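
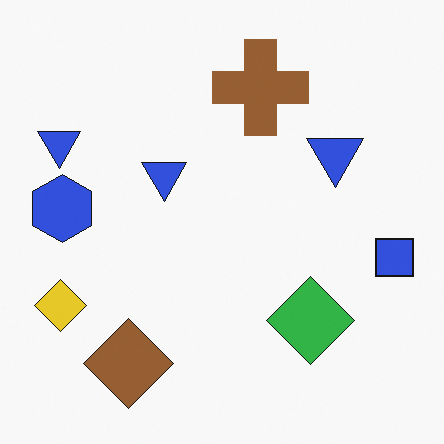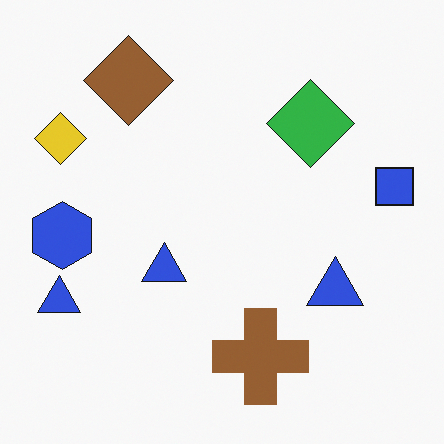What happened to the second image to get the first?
The image was flipped vertically (top ↔ bottom).

The brown diamond is in the top-left of the second image and the bottom-left of the first — shapes on opposite sides of the horizontal midline have swapped in a mirror flip.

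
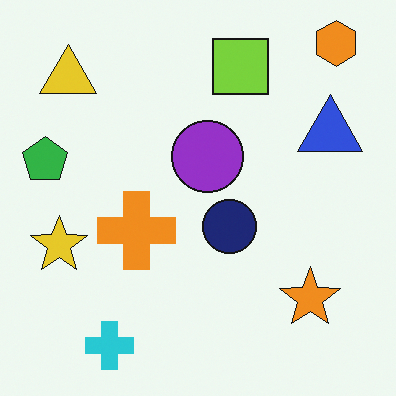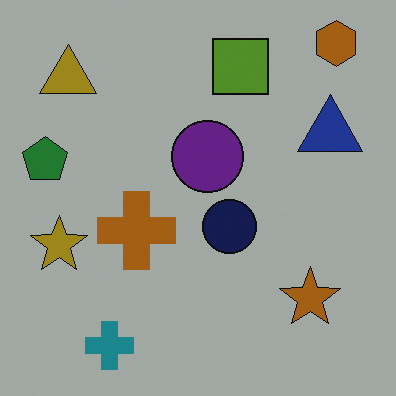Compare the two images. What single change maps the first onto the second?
This is the original image noticeably darkened.

Every pixel — background and shapes alike — is uniformly darkened.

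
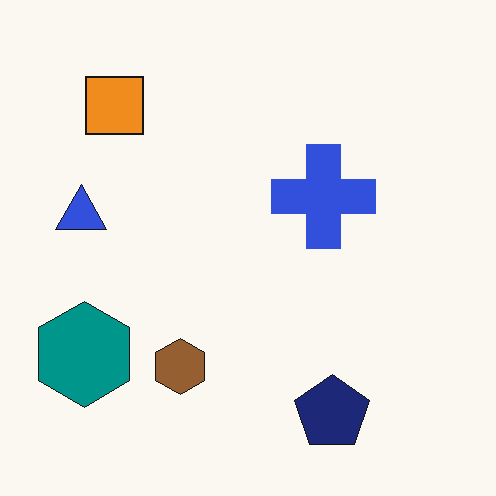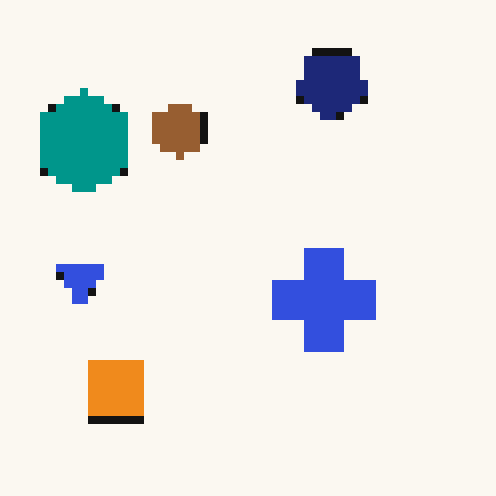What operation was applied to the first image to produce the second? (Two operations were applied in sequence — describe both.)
The second image is the first pixelated into visible square blocks, then flipped vertically (top ↔ bottom).

Shapes are reduced to large square blocks; fine edges and outlines are lost — a downscale-then-upscale (mosaic) effect. The navy pentagon is in the bottom-right of the first image and the top-right of the second — shapes on opposite sides of the horizontal midline have swapped in a mirror flip.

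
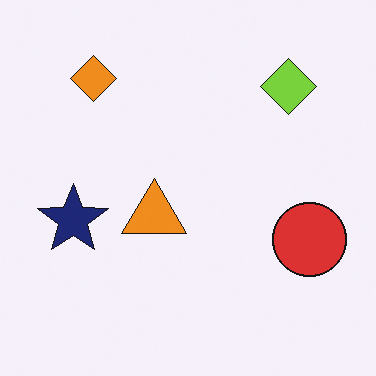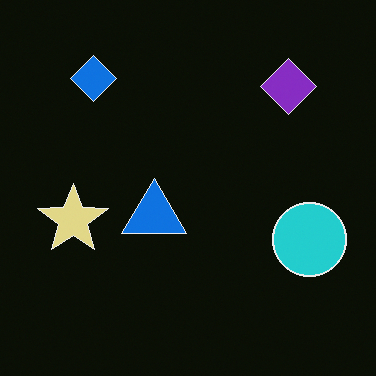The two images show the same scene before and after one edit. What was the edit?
It was color-inverted (negative).

The light background has become dark and every shape's color is its complement — a photographic negative.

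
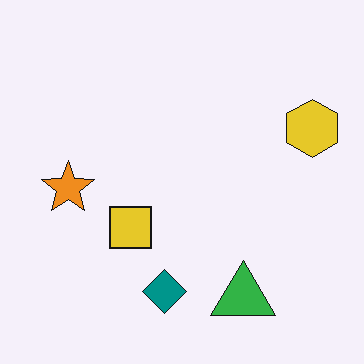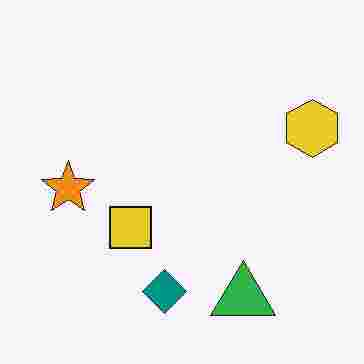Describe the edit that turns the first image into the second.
This is the original image heavily JPEG-compressed with obvious blocking artifacts.

Blocky 8×8 compression artifacts appear around shape edges and the flat background shows ringing — characteristic JPEG degradation.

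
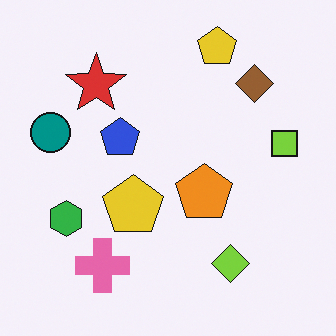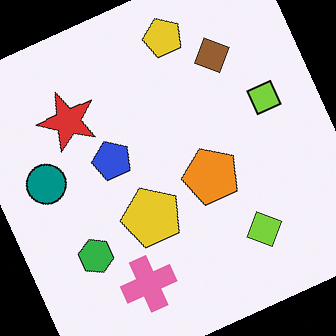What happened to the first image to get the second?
This is the original image rotated counter-clockwise by a moderate amount.

Every shape is tilted by the same angle and the image corners show triangular fill wedges — a whole-image rotation by a non-right angle.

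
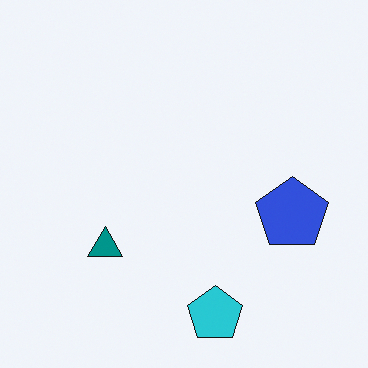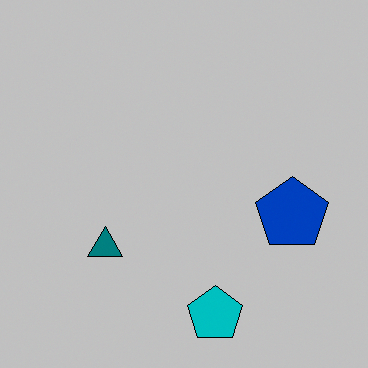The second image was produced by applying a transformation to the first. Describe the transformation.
The image was aggressively posterized.

Each flat color has snapped to a coarser quantized level — most visibly, the near-white background has dropped to a flat grey.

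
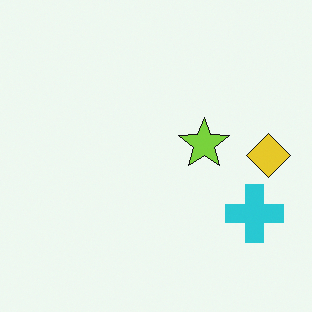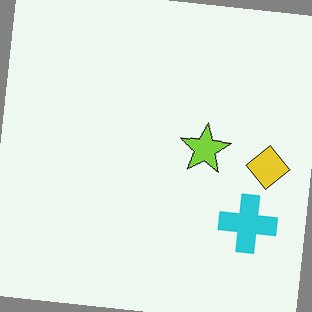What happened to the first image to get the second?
This is the original image rotated clockwise by a slight angle.

Every shape is tilted by the same angle and the image corners show triangular fill wedges — a whole-image rotation by a non-right angle.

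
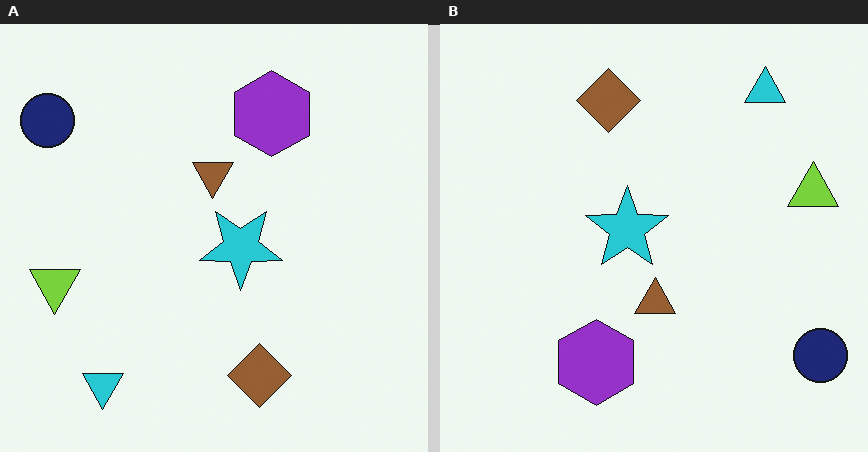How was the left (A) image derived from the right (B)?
This is the original image rotated 180°.

The navy circle sits in the bottom-right of the right (B) image and the top-left of the left (A) — consistent with a whole-image 180° rotation.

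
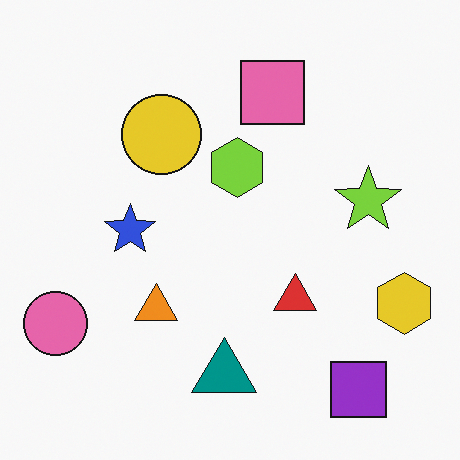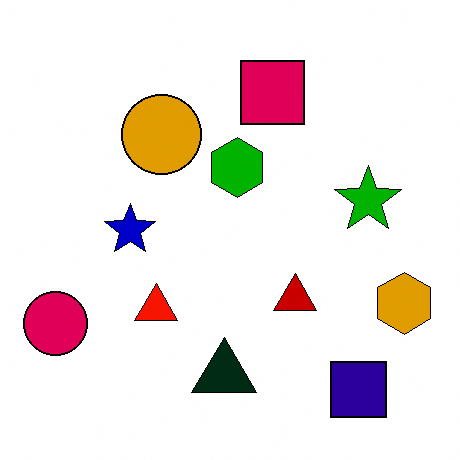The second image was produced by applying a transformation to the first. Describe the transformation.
Given much higher contrast.

Tones are pushed away from mid-grey across the whole image — a global contrast change.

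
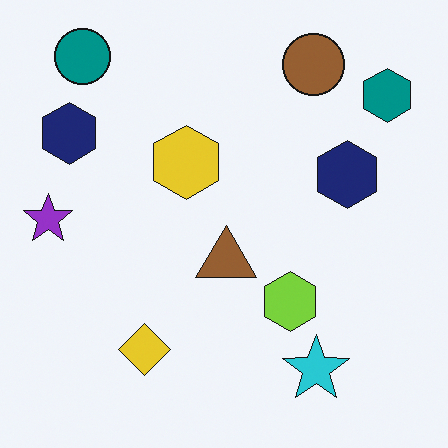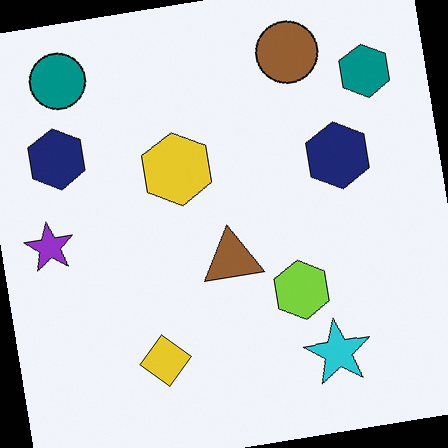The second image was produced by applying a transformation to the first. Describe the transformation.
This is the original image rotated counter-clockwise by a few degrees.

Every shape is tilted by the same angle and the image corners show triangular fill wedges — a whole-image rotation by a non-right angle.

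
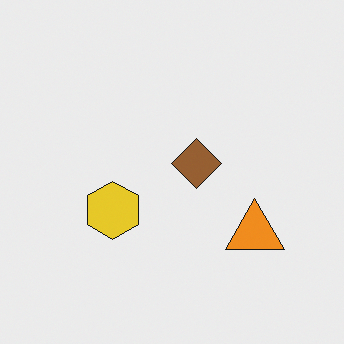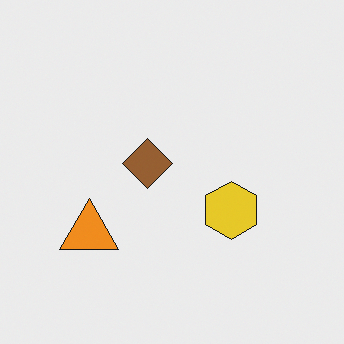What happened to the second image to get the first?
This is the original image flipped horizontally (left ↔ right).

The orange triangle is in the bottom-left of the second image and the bottom-right of the first — shapes on opposite sides of the vertical midline have swapped in a mirror flip.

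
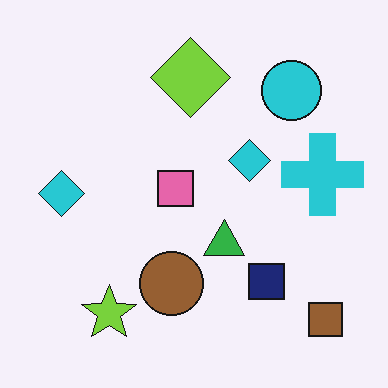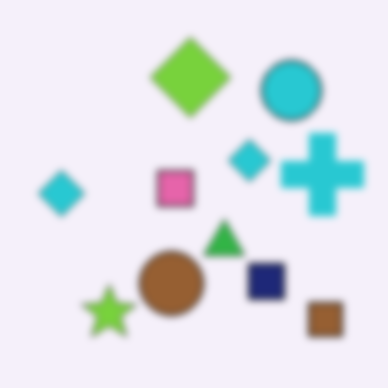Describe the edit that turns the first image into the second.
The image was moderately blurred.

Shape edges and outlines are uniformly softened across the whole image.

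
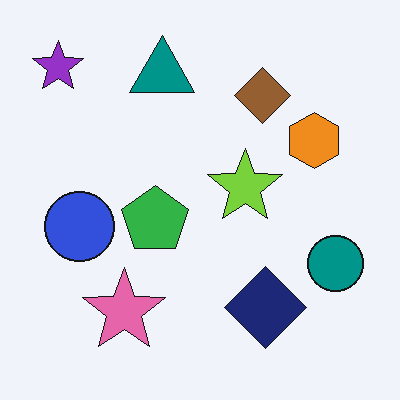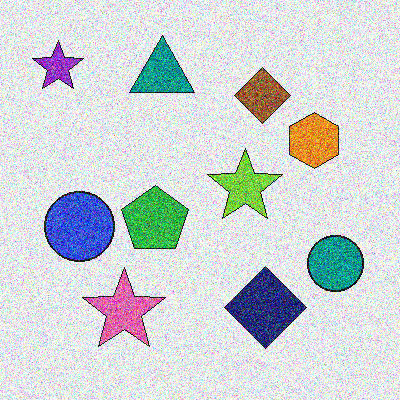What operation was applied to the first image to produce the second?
The image was degraded with heavy additive noise.

Random speckle covers the whole image, including the flat background.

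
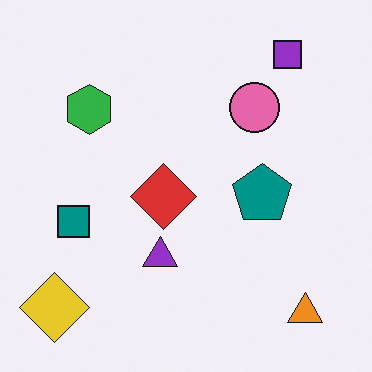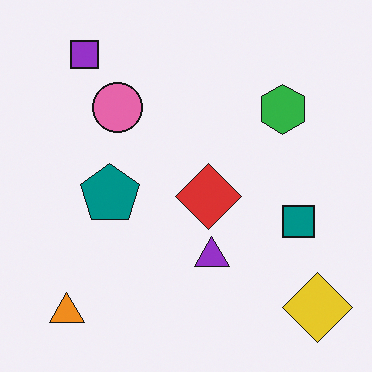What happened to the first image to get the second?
The transformation is: flipped horizontally (left ↔ right).

The yellow diamond is in the bottom-left of the first image and the bottom-right of the second — shapes on opposite sides of the vertical midline have swapped in a mirror flip.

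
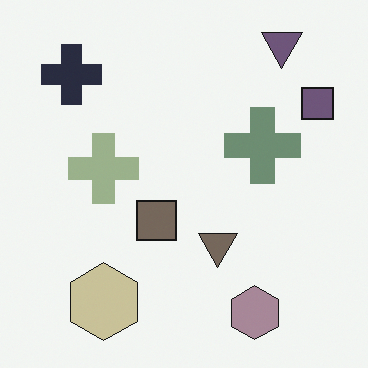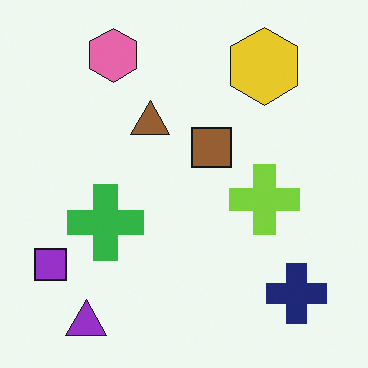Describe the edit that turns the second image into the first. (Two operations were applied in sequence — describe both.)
This is the original image made much more muted (saturation change), then rotated 180°.

All colors are more muted and greyish — a global saturation change. The purple triangle sits in the bottom-left of the second image and the top-right of the first — consistent with a whole-image 180° rotation.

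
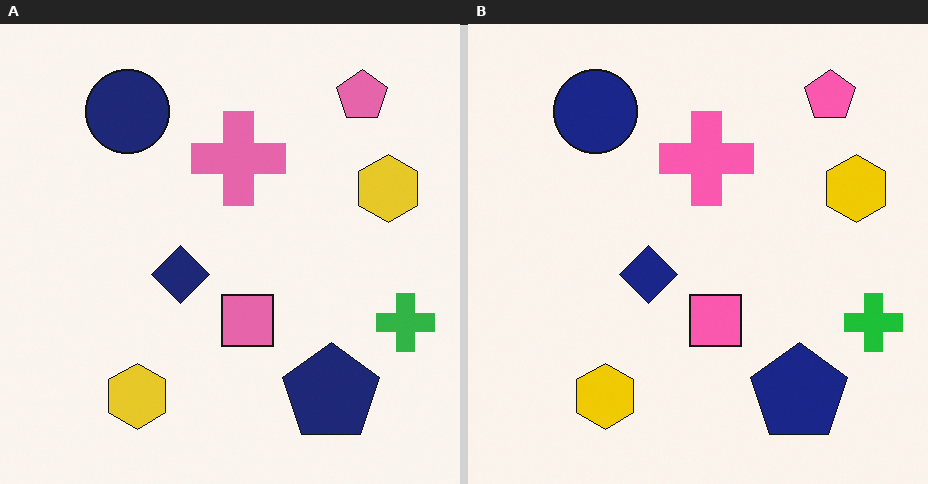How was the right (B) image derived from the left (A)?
The transformation is: slightly oversaturated.

All colors are more vivid — a global saturation change.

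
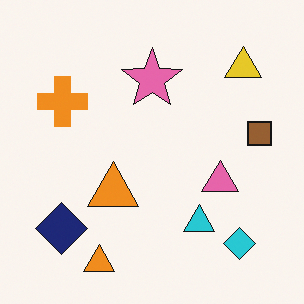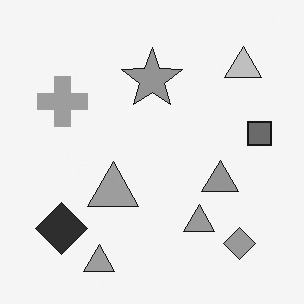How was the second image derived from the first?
The second image is the first converted to grayscale.

All color is removed — every shape is now a shade of grey.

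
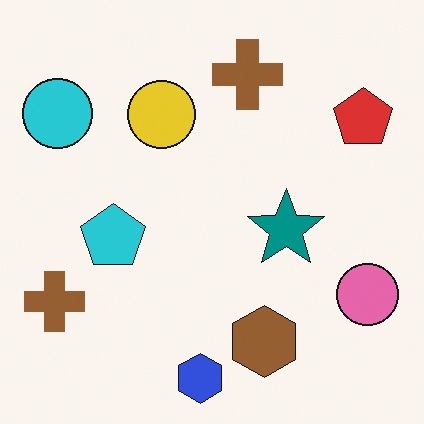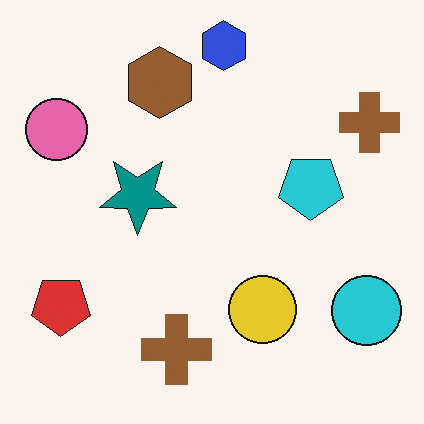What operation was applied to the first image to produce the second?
Rotated 180°.

The cyan circle sits in the top-left of the first image and the bottom-right of the second — consistent with a whole-image 180° rotation.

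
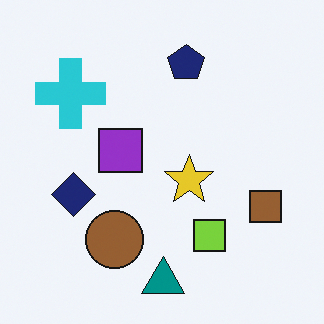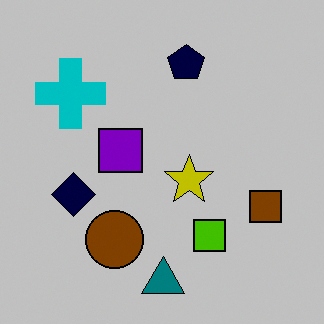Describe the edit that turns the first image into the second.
The image was heavily posterized to just a handful of flat colors.

Each flat color has snapped to a coarser quantized level — most visibly, the near-white background has dropped to a flat grey.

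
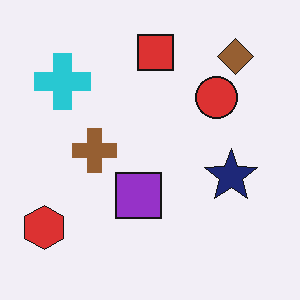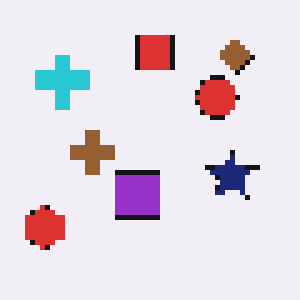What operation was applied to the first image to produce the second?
The image was lightly pixelated (a mild mosaic effect).

Shapes are reduced to large square blocks; fine edges and outlines are lost — a downscale-then-upscale (mosaic) effect.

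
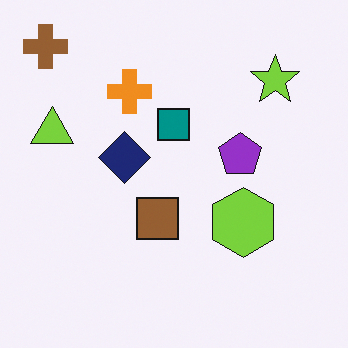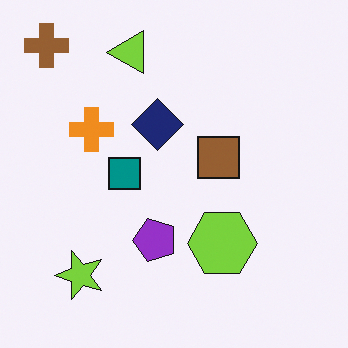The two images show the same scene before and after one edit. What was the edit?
Transposed (reflected across the top-left ↔ bottom-right diagonal).

Shapes have swapped their row and column positions — what was in the top-right is now in the bottom-left — a diagonal reflection.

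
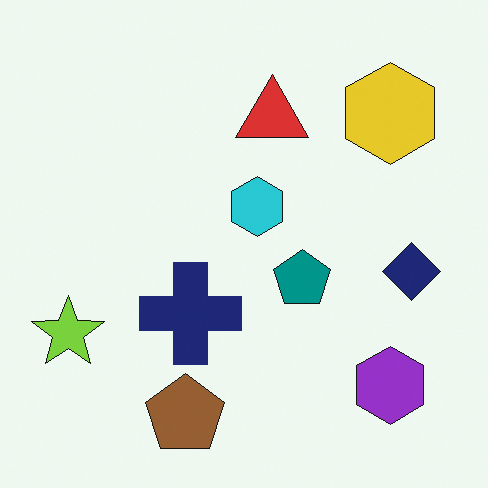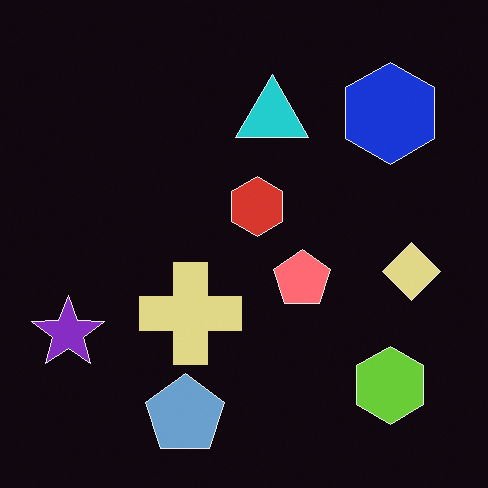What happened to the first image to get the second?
The transformation is: color-inverted (negative).

The light background has become dark and every shape's color is its complement — a photographic negative.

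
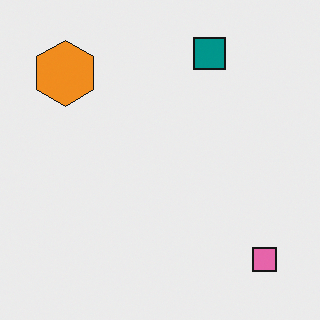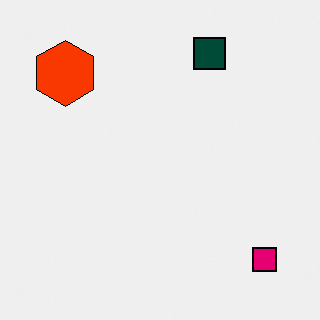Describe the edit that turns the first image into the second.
This is the original image given much higher contrast.

Tones are pushed away from mid-grey across the whole image — a global contrast change.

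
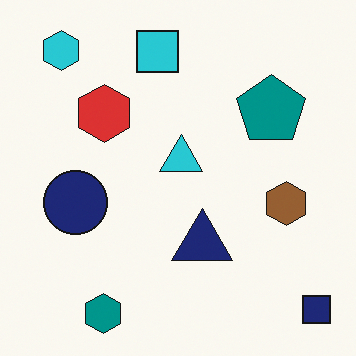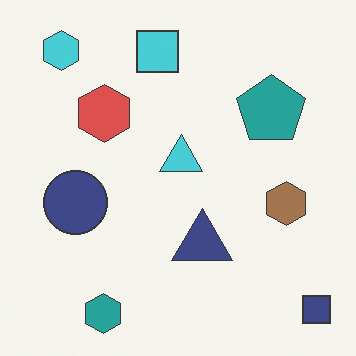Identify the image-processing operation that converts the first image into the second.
It was given slightly reduced contrast.

Tones are pushed toward mid-grey across the whole image — a global contrast change.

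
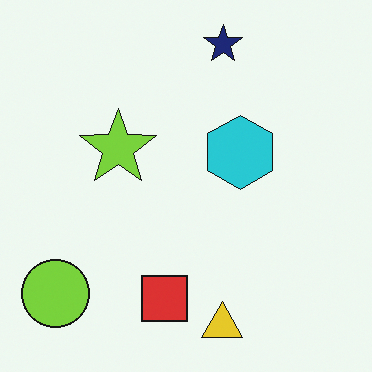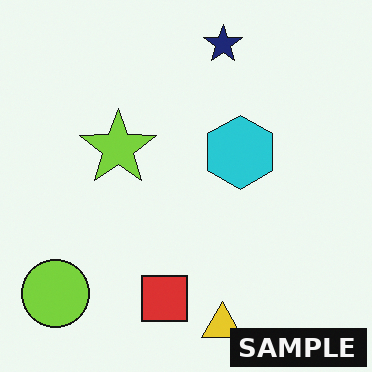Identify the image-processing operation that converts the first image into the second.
It was watermarked with the text "SAMPLE" in the lower-right corner.

A dark label reading "SAMPLE" appears in the lower-right corner.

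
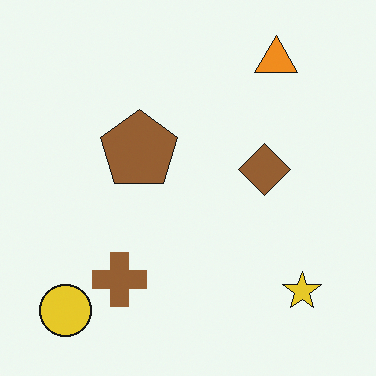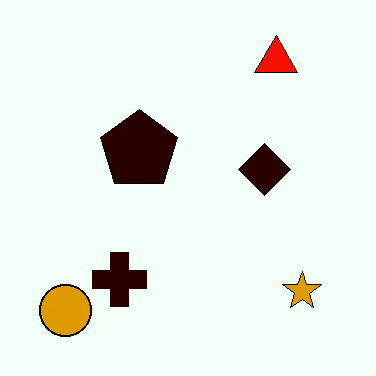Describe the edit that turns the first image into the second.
Given much higher contrast.

Tones are pushed away from mid-grey across the whole image — a global contrast change.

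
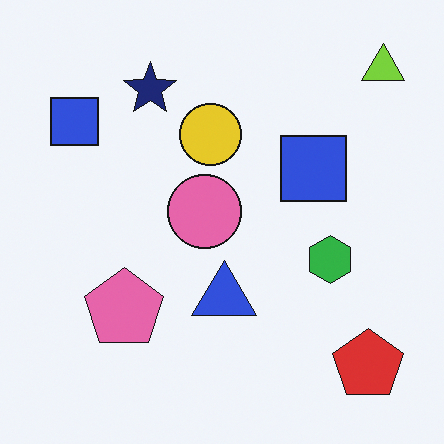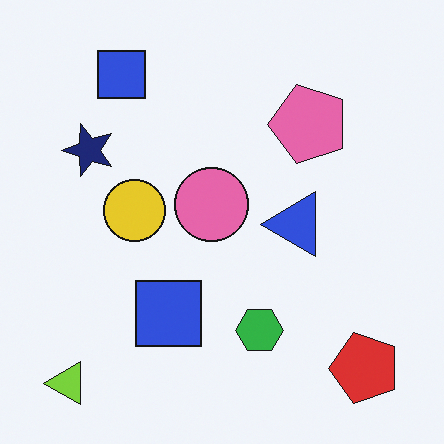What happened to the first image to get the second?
The transformation is: transposed (reflected across the top-left ↔ bottom-right diagonal).

Shapes have swapped their row and column positions — what was in the top-right is now in the bottom-left — a diagonal reflection.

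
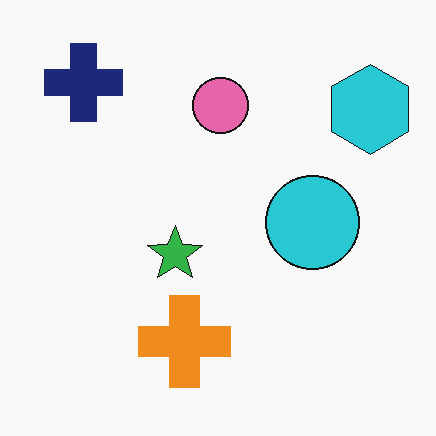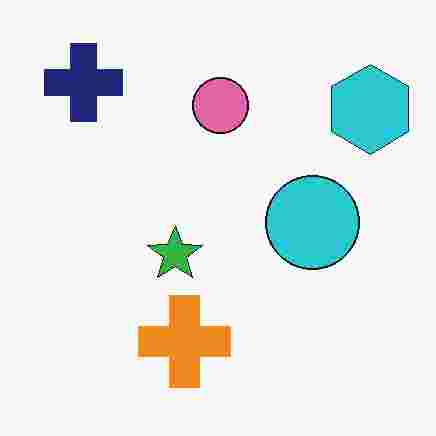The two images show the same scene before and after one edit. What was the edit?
This is the original image degraded with heavy JPEG compression.

Blocky 8×8 compression artifacts appear around shape edges and the flat background shows ringing — characteristic JPEG degradation.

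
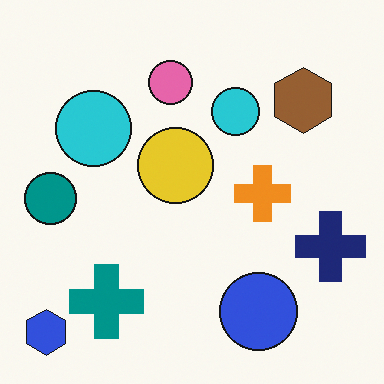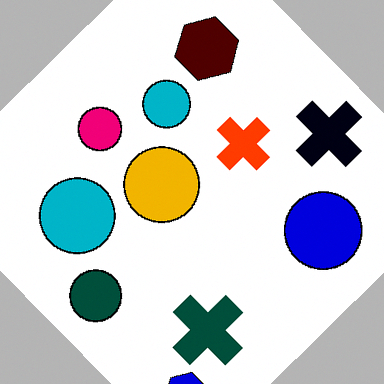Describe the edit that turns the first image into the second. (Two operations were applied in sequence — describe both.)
Boosted in contrast, then rotated counter-clockwise by a large amount — several tens of degrees.

Tones are pushed away from mid-grey across the whole image — a global contrast change. Every shape is tilted by the same angle and the image corners show triangular fill wedges — a whole-image rotation by a non-right angle.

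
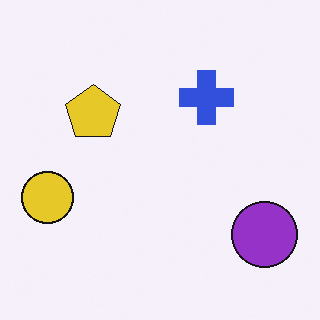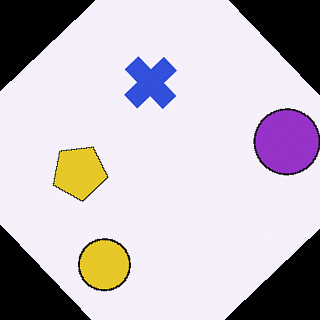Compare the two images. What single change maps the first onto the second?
The image was rotated counter-clockwise by a large amount — several tens of degrees.

Every shape is tilted by the same angle and the image corners show triangular fill wedges — a whole-image rotation by a non-right angle.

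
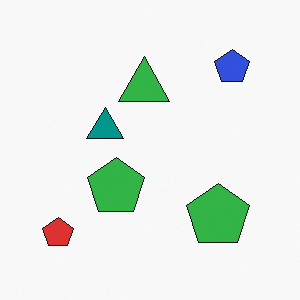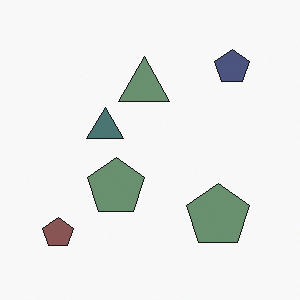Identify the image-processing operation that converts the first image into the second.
The image was made much more muted (saturation change).

All colors are more muted and greyish — a global saturation change.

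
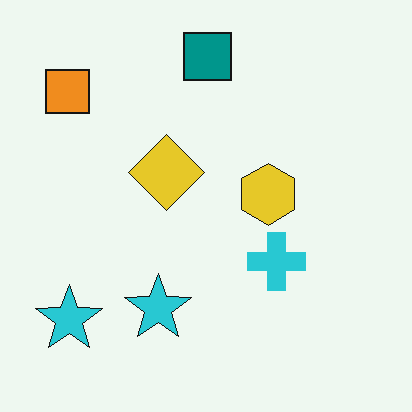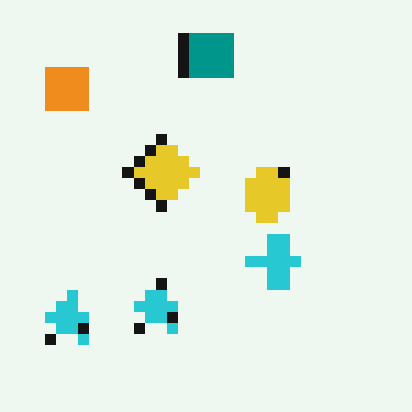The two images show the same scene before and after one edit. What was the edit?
It was coarsely pixelated.

Shapes are reduced to large square blocks; fine edges and outlines are lost — a downscale-then-upscale (mosaic) effect.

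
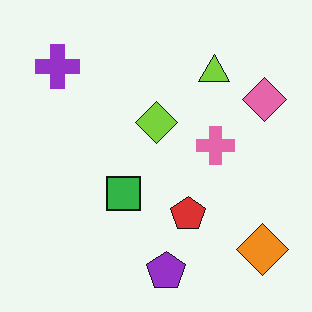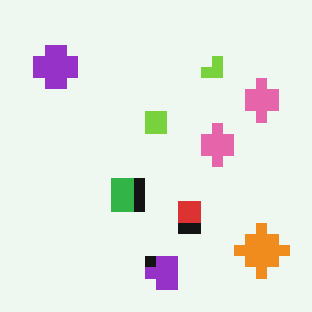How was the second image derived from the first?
The image was coarsely pixelated.

Shapes are reduced to large square blocks; fine edges and outlines are lost — a downscale-then-upscale (mosaic) effect.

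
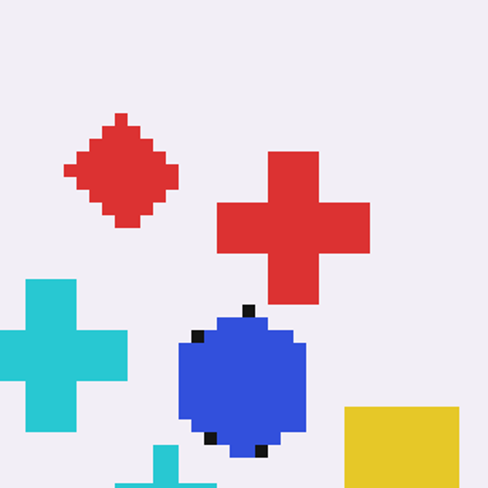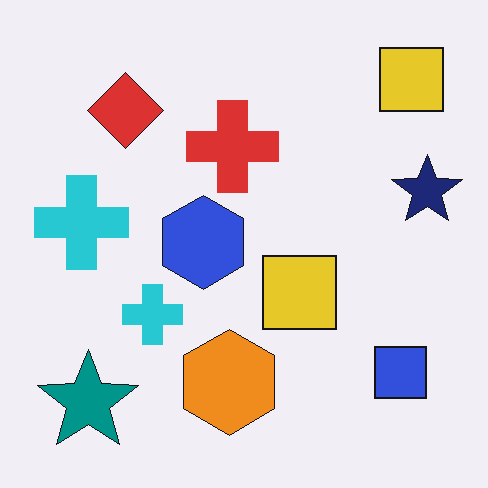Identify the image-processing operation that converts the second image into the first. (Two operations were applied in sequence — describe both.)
The transformation is: pixelated into visible square blocks, then cropped to a modestly smaller region and rescaled.

Shapes are reduced to large square blocks; fine edges and outlines are lost — a downscale-then-upscale (mosaic) effect. The visible shapes are larger and the field of view is narrower; shapes near the original edges may be partly or wholly outside the frame — a crop-and-rescale.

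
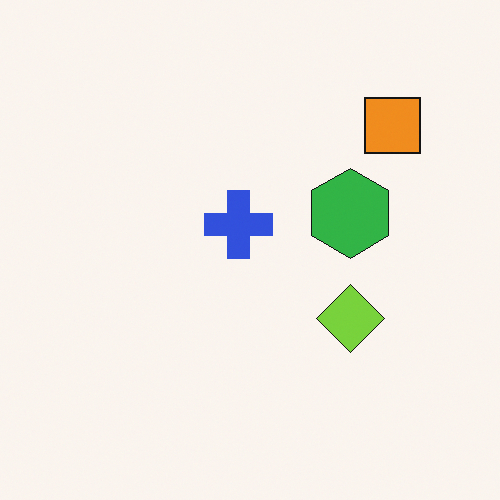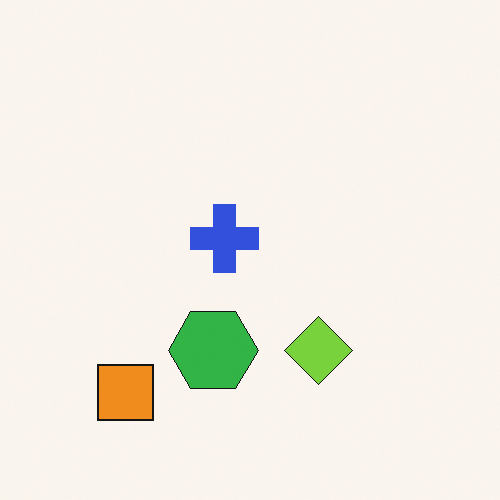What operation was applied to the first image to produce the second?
This is the original image transposed (reflected across the top-left ↔ bottom-right diagonal).

Shapes have swapped their row and column positions — what was in the top-right is now in the bottom-left — a diagonal reflection.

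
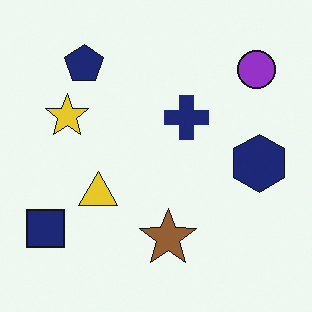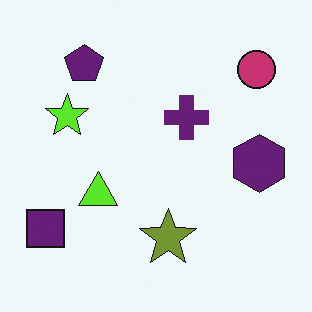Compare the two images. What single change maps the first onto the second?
The image was hue-shifted slightly.

Every shape's color has rotated by the same amount around the hue wheel — a uniform hue shift.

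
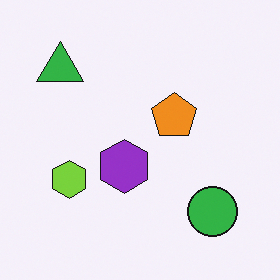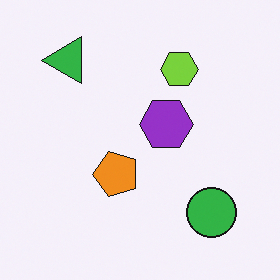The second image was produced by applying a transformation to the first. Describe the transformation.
The image was transposed (reflected across the top-left ↔ bottom-right diagonal).

Shapes have swapped their row and column positions — what was in the top-right is now in the bottom-left — a diagonal reflection.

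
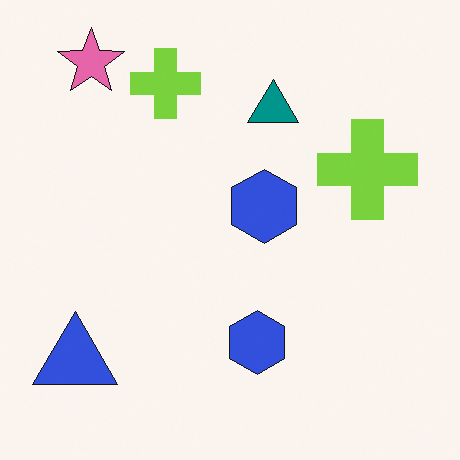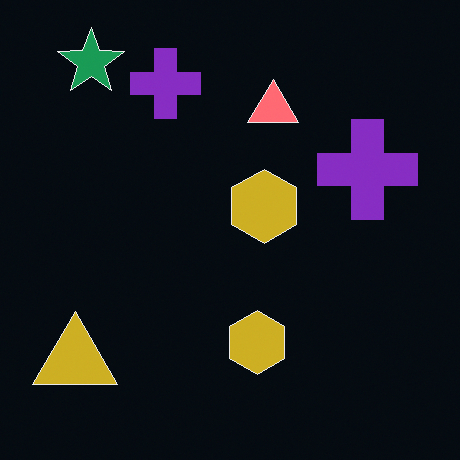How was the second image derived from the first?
It was color-inverted (negative).

The light background has become dark and every shape's color is its complement — a photographic negative.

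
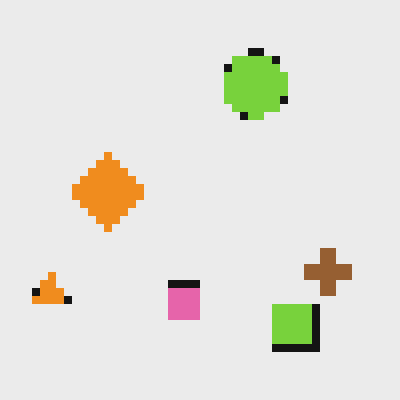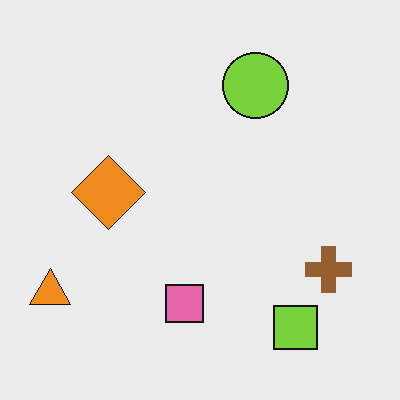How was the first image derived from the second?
Moderately pixelated.

Shapes are reduced to large square blocks; fine edges and outlines are lost — a downscale-then-upscale (mosaic) effect.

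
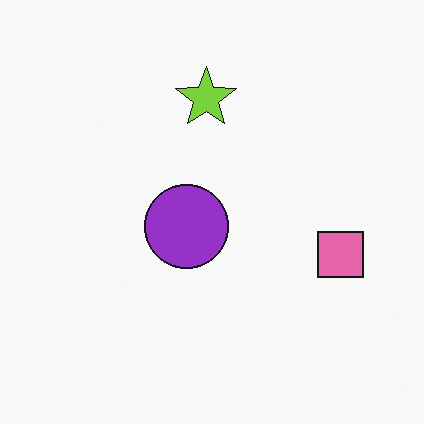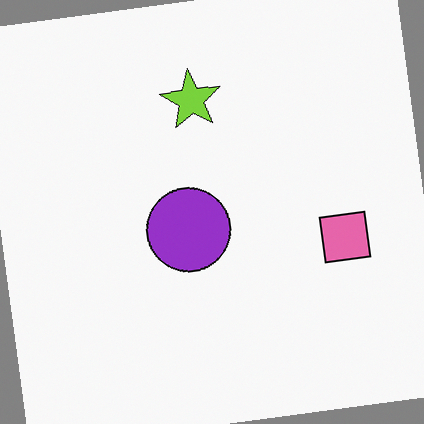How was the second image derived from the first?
The image was rotated counter-clockwise by a few degrees.

Every shape is tilted by the same angle and the image corners show triangular fill wedges — a whole-image rotation by a non-right angle.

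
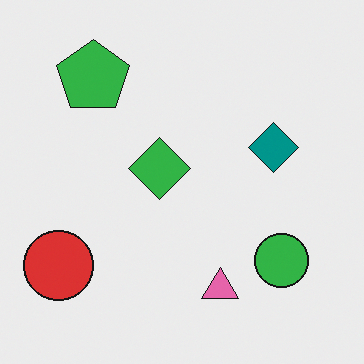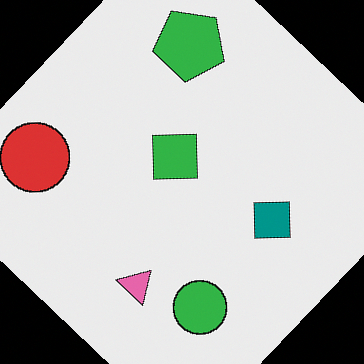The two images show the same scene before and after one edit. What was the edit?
The transformation is: rotated clockwise by a large amount — several tens of degrees.

Every shape is tilted by the same angle and the image corners show triangular fill wedges — a whole-image rotation by a non-right angle.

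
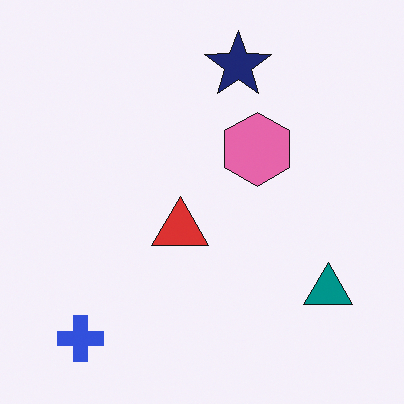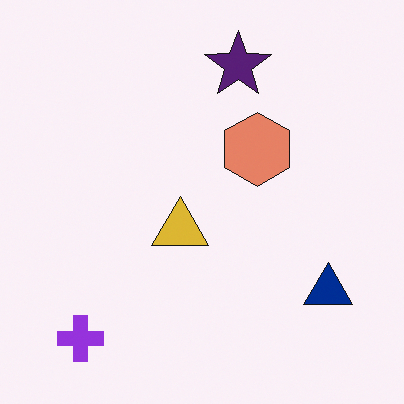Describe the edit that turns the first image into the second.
Hue-shifted slightly.

Every shape's color has rotated by the same amount around the hue wheel — a uniform hue shift.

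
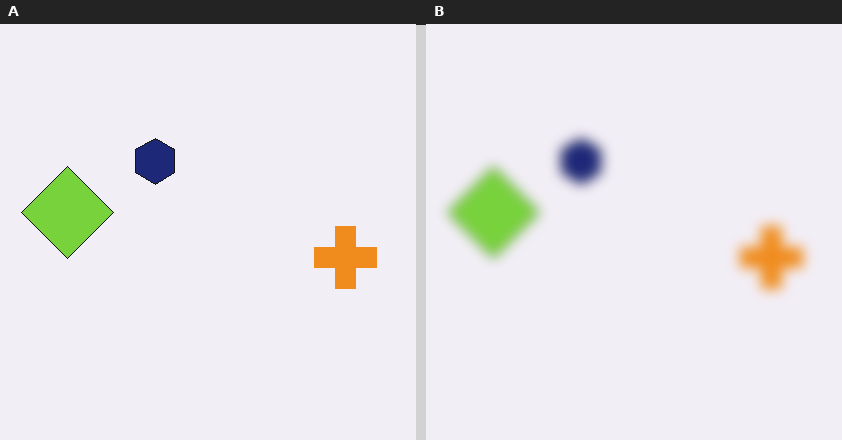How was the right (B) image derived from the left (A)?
This is the original image strongly gaussian-blurred.

Shape edges and outlines are uniformly softened across the whole image.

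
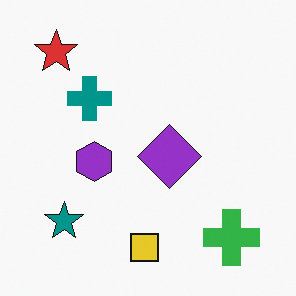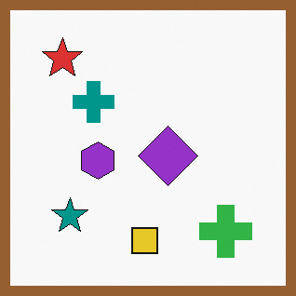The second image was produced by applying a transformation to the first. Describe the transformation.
The transformation is: framed with a brown border.

A solid brown frame runs around the edge of the second image, with the content slightly shrunk inside it.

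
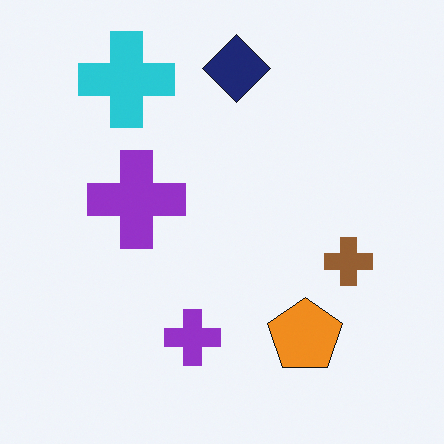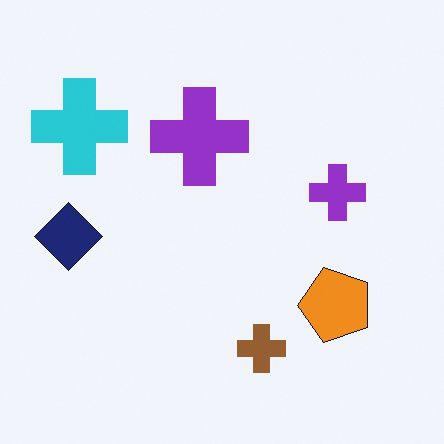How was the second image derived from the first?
This is the original image transposed (reflected across the top-left ↔ bottom-right diagonal).

Shapes have swapped their row and column positions — what was in the top-right is now in the bottom-left — a diagonal reflection.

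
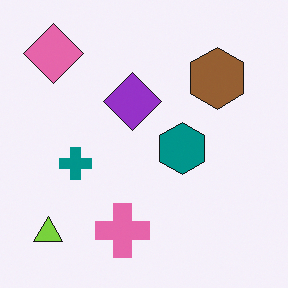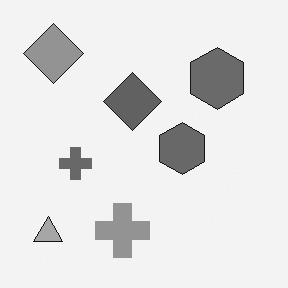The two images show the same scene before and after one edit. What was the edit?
This is the original image converted to grayscale.

All color is removed — every shape is now a shade of grey.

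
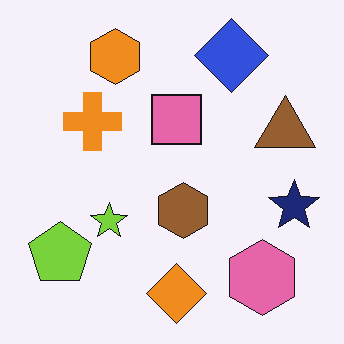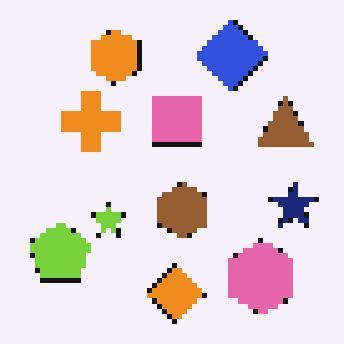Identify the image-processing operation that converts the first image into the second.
The transformation is: mildly pixelated.

Shapes are reduced to large square blocks; fine edges and outlines are lost — a downscale-then-upscale (mosaic) effect.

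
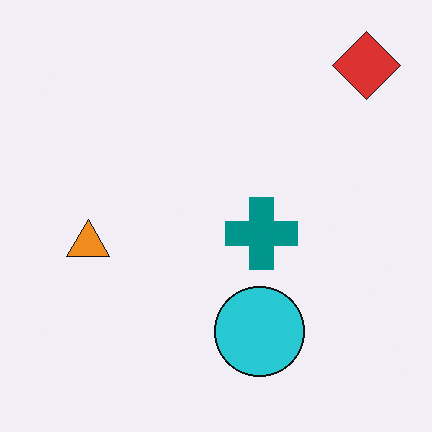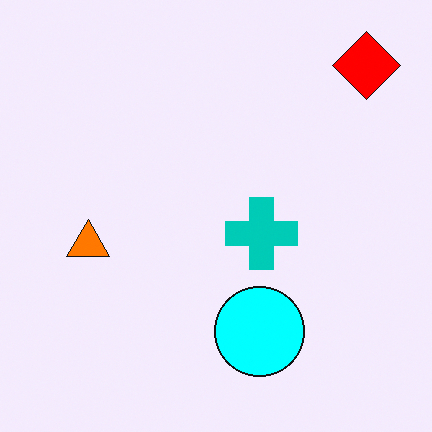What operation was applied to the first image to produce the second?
The image was heavily oversaturated.

All colors are more vivid — a global saturation change.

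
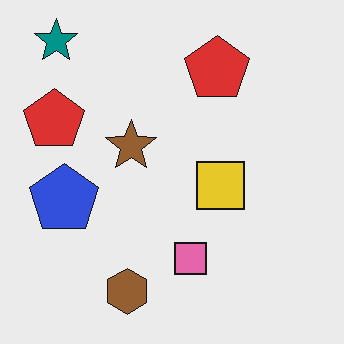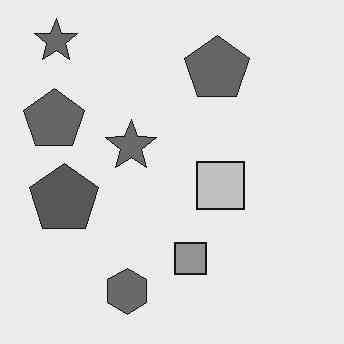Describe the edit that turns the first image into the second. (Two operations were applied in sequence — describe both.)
This is the original image converted to grayscale, then given moderate JPEG compression.

All color is removed — every shape is now a shade of grey. Blocky 8×8 compression artifacts appear around shape edges and the flat background shows ringing — characteristic JPEG degradation.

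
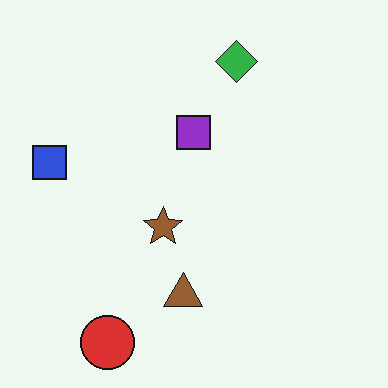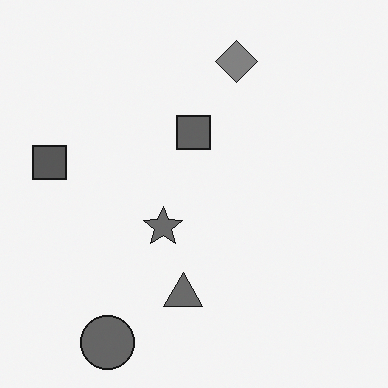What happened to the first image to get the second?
It was converted to grayscale.

All color is removed — every shape is now a shade of grey.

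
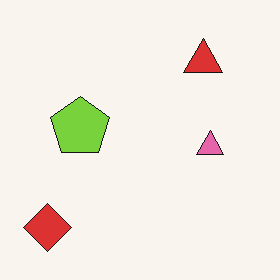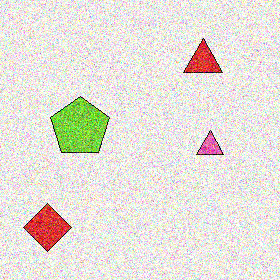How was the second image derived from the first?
The image was degraded with heavy additive noise.

Random speckle covers the whole image, including the flat background.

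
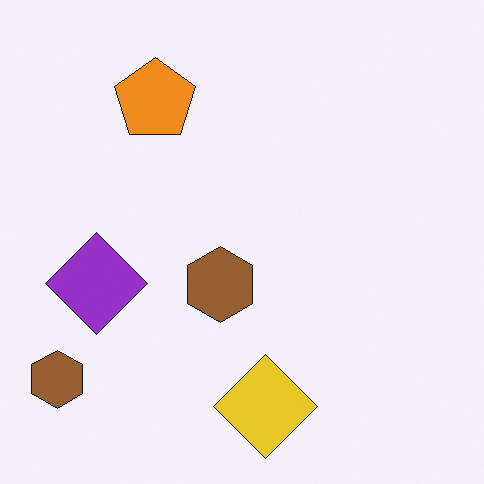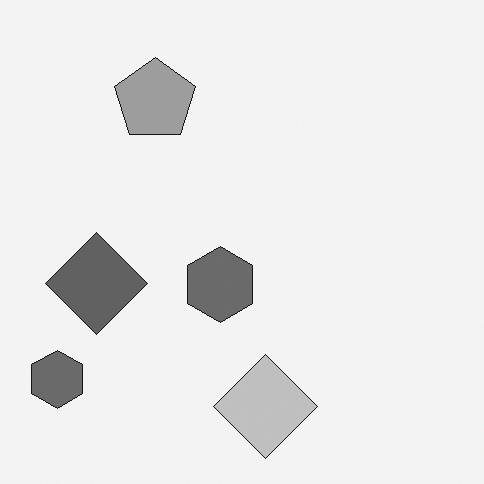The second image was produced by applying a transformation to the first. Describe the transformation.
The image was converted to grayscale.

All color is removed — every shape is now a shade of grey.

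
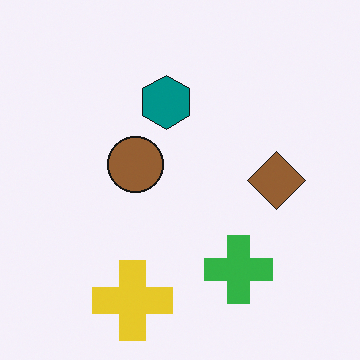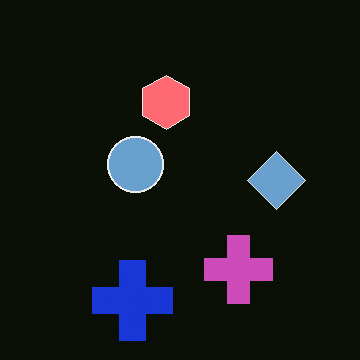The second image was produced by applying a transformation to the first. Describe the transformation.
Color-inverted (negative).

The light background has become dark and every shape's color is its complement — a photographic negative.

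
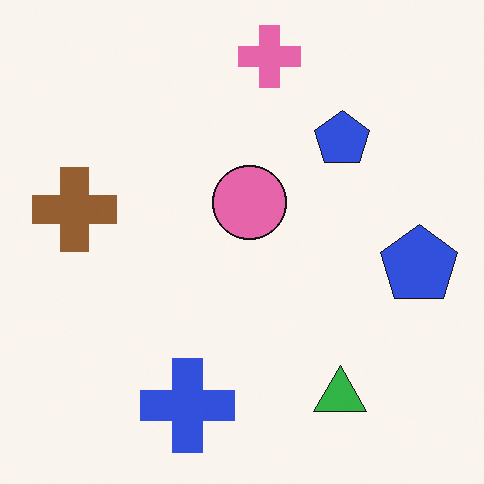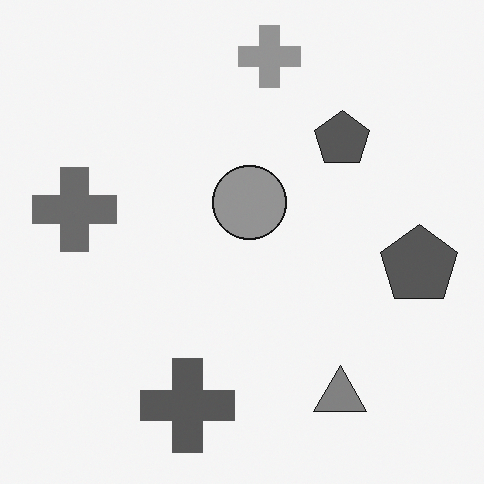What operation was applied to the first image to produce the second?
Converted to grayscale.

All color is removed — every shape is now a shade of grey.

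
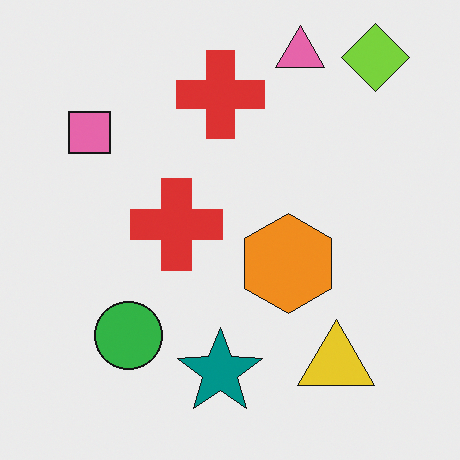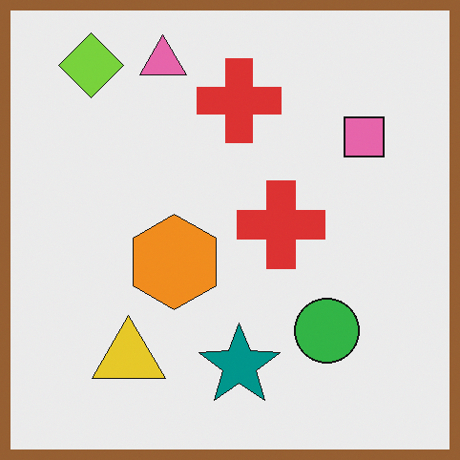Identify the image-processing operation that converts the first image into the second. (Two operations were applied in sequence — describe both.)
The second image is the first flipped horizontally (left ↔ right), then framed with a brown border.

The lime diamond is in the top-right of the first image and the top-left of the second — shapes on opposite sides of the vertical midline have swapped in a mirror flip. A solid brown frame runs around the edge of the second image, with the content slightly shrunk inside it.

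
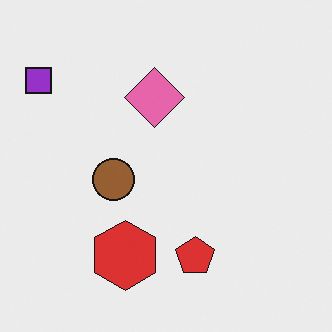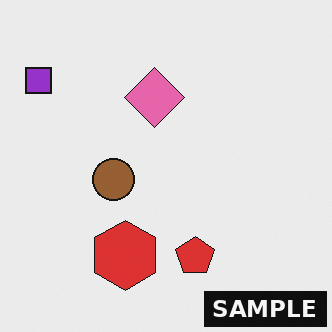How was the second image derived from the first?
The image was watermarked with the text "SAMPLE" in the lower-right corner.

A dark label reading "SAMPLE" appears in the lower-right corner.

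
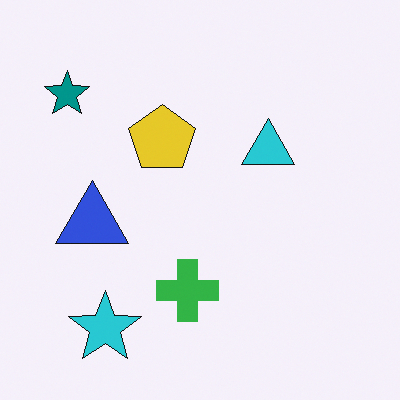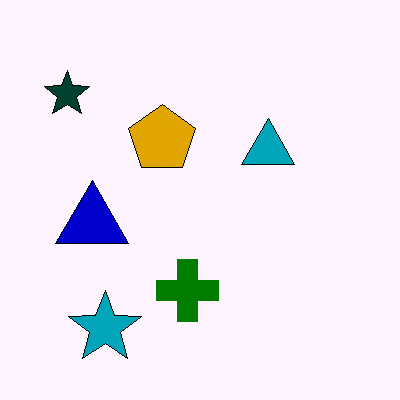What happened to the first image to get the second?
The second image is the first boosted in contrast.

Tones are pushed away from mid-grey across the whole image — a global contrast change.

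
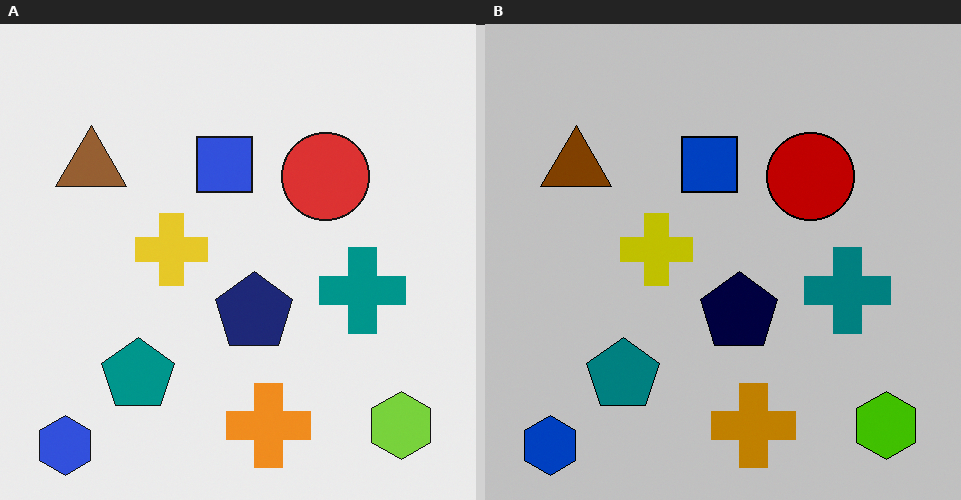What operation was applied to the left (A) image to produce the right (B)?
Heavily posterized to just a handful of flat colors.

Each flat color has snapped to a coarser quantized level — most visibly, the near-white background has dropped to a flat grey.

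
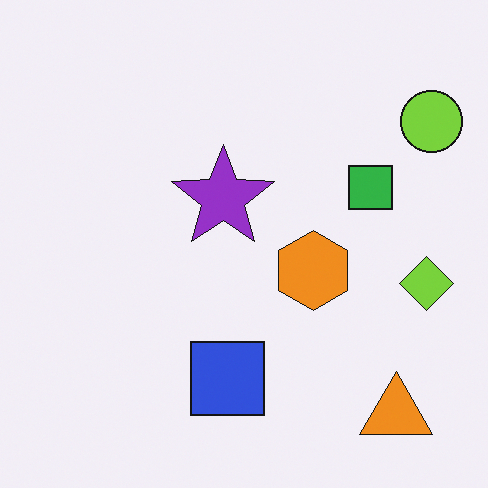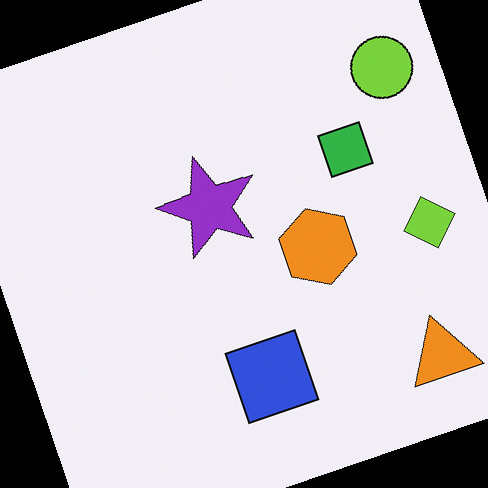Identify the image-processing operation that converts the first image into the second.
Rotated counter-clockwise by a moderate amount.

Every shape is tilted by the same angle and the image corners show triangular fill wedges — a whole-image rotation by a non-right angle.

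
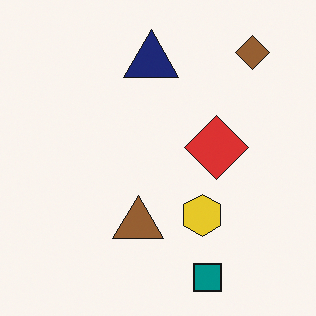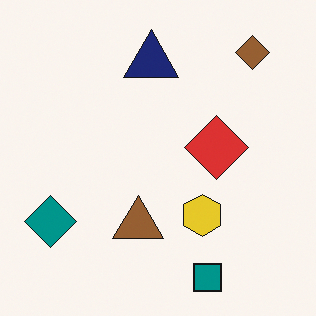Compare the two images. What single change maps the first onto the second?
Overlaid with an additional teal diamond.

A teal diamond appears in the second image that is absent from the first.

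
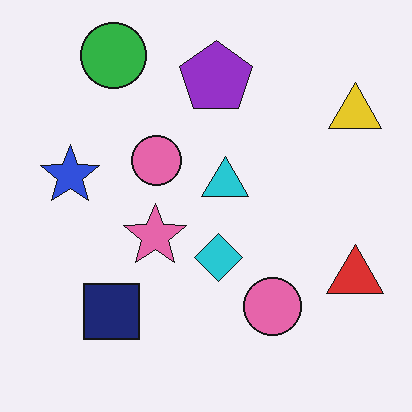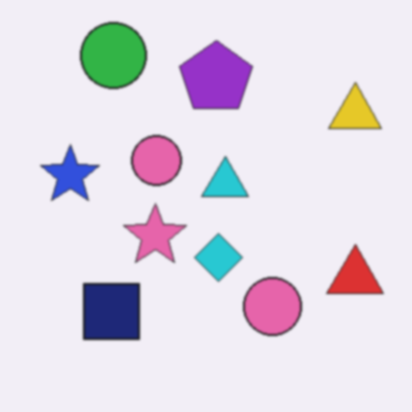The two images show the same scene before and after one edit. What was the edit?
The transformation is: slightly softened.

Shape edges and outlines are uniformly softened across the whole image.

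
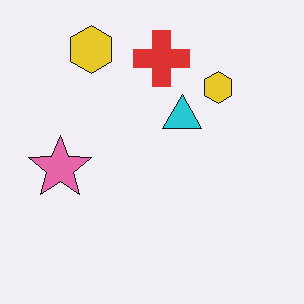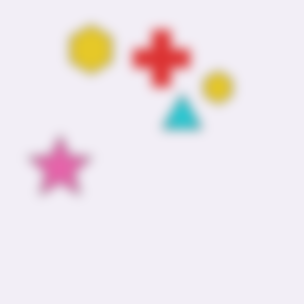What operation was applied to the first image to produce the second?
The image was strongly gaussian-blurred.

Shape edges and outlines are uniformly softened across the whole image.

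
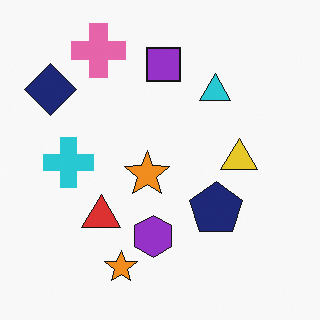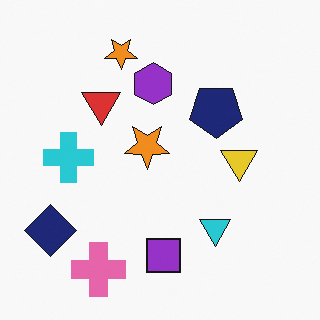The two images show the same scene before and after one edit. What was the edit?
This is the original image flipped vertically (top ↔ bottom).

The pink cross is in the top-left of the first image and the bottom-left of the second — shapes on opposite sides of the horizontal midline have swapped in a mirror flip.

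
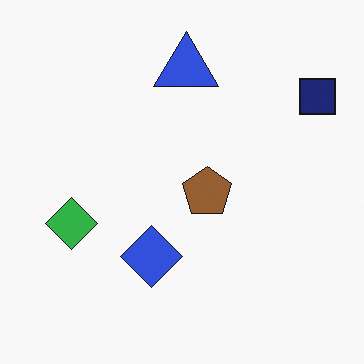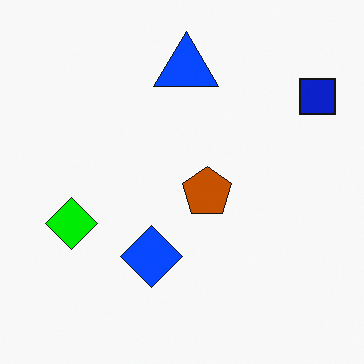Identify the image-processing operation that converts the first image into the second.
Heavily oversaturated.

All colors are more vivid — a global saturation change.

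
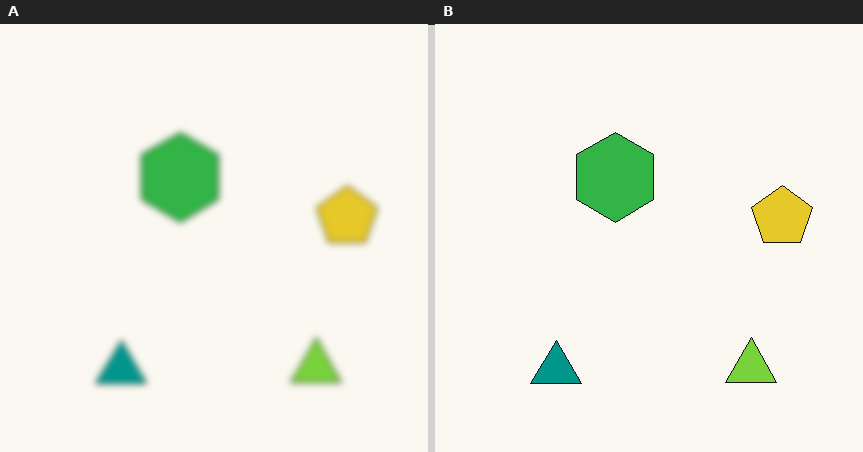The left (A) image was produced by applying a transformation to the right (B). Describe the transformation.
It was noticeably gaussian-blurred.

Shape edges and outlines are uniformly softened across the whole image.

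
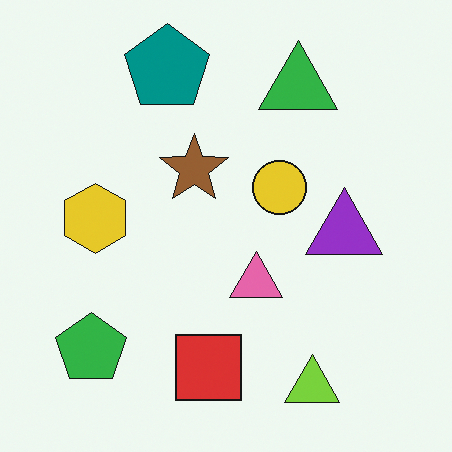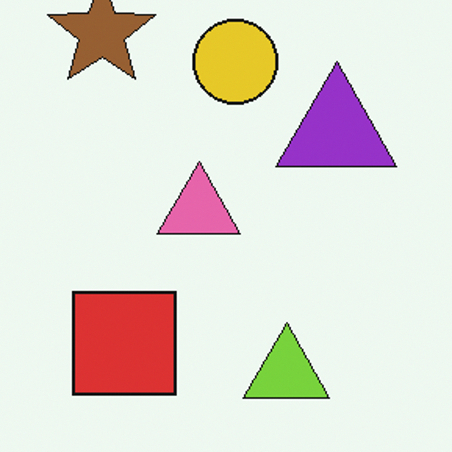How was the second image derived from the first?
It was cropped to a modestly smaller region and rescaled.

The visible shapes are larger and the field of view is narrower; shapes near the original edges may be partly or wholly outside the frame — a crop-and-rescale.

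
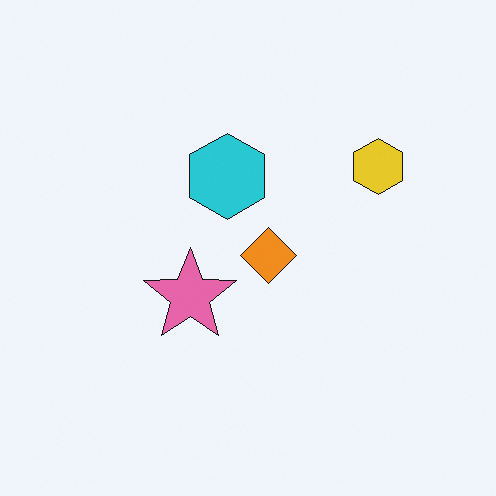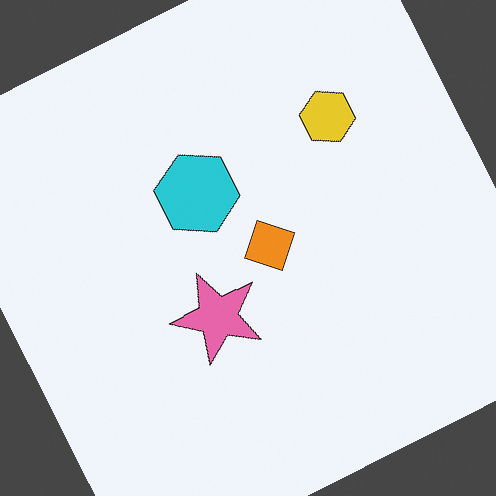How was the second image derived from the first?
The second image is the first rotated counter-clockwise by a clearly visible amount.

Every shape is tilted by the same angle and the image corners show triangular fill wedges — a whole-image rotation by a non-right angle.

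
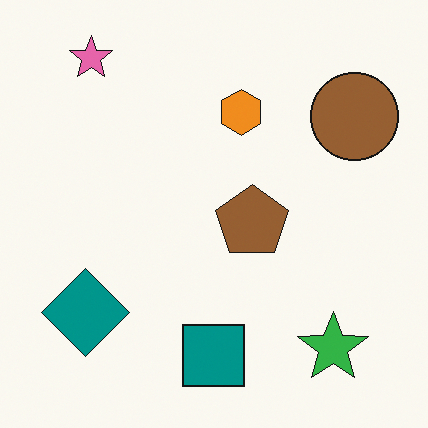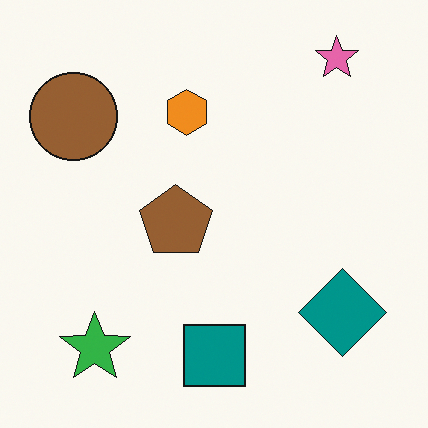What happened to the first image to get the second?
Flipped horizontally (left ↔ right).

The brown circle is in the top-right of the first image and the top-left of the second — shapes on opposite sides of the vertical midline have swapped in a mirror flip.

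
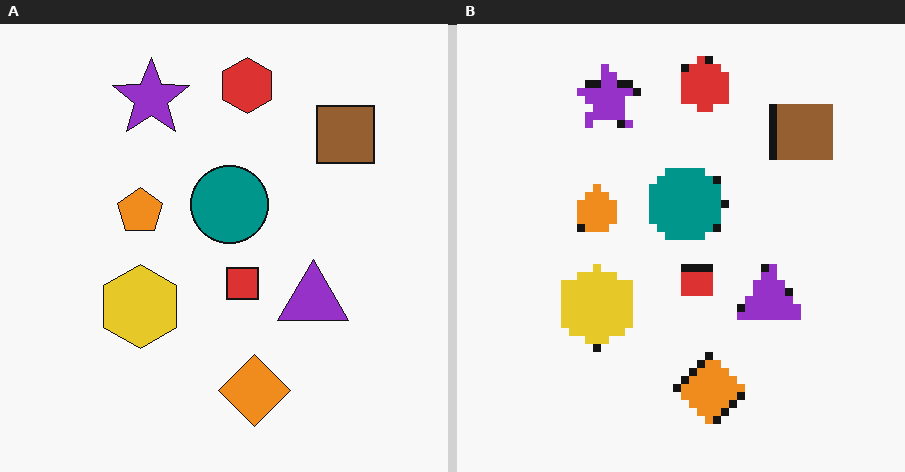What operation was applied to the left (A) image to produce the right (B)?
The transformation is: pixelated into visible square blocks.

Shapes are reduced to large square blocks; fine edges and outlines are lost — a downscale-then-upscale (mosaic) effect.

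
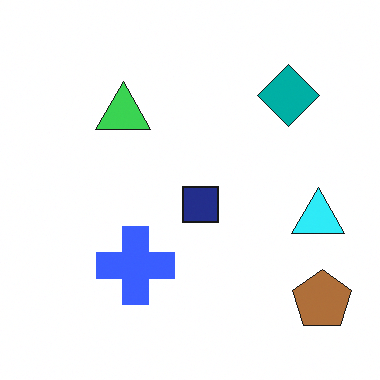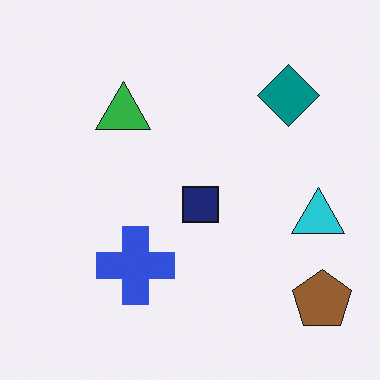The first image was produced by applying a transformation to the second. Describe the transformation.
This is the original image brightened a little.

Every pixel — background and shapes alike — is uniformly brightened.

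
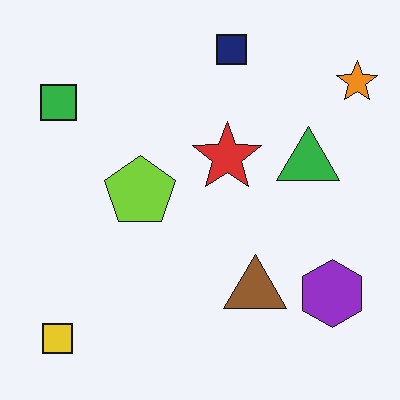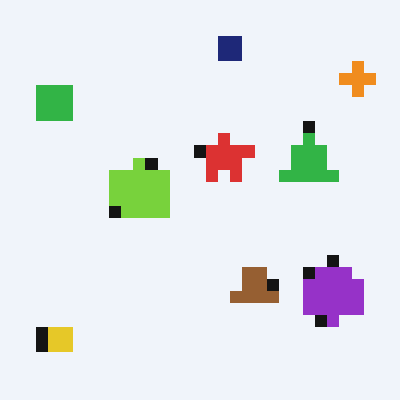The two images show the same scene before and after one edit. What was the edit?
This is the original image heavily pixelated into large blocks.

Shapes are reduced to large square blocks; fine edges and outlines are lost — a downscale-then-upscale (mosaic) effect.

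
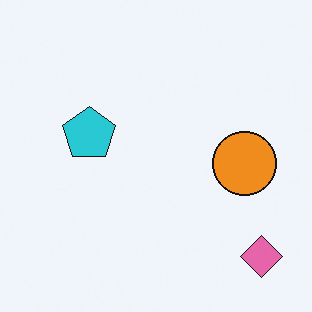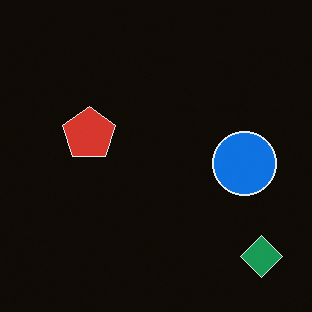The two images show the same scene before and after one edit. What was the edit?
The image was color-inverted (negative).

The light background has become dark and every shape's color is its complement — a photographic negative.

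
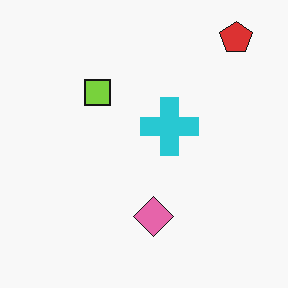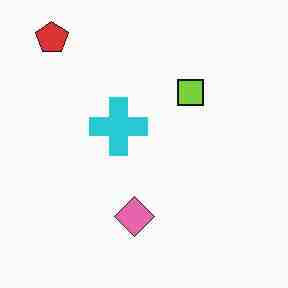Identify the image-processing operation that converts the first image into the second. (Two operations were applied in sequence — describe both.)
Heavily JPEG-compressed with obvious blocking artifacts, then flipped horizontally (left ↔ right).

Blocky 8×8 compression artifacts appear around shape edges and the flat background shows ringing — characteristic JPEG degradation. The red pentagon is in the top-right of the first image and the top-left of the second — shapes on opposite sides of the vertical midline have swapped in a mirror flip.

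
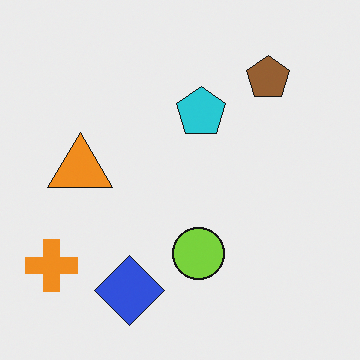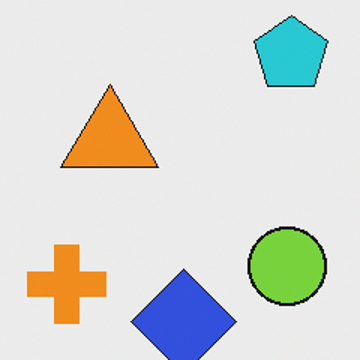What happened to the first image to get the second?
The transformation is: cropped to a modestly smaller region and rescaled.

The visible shapes are larger and the field of view is narrower; shapes near the original edges may be partly or wholly outside the frame — a crop-and-rescale.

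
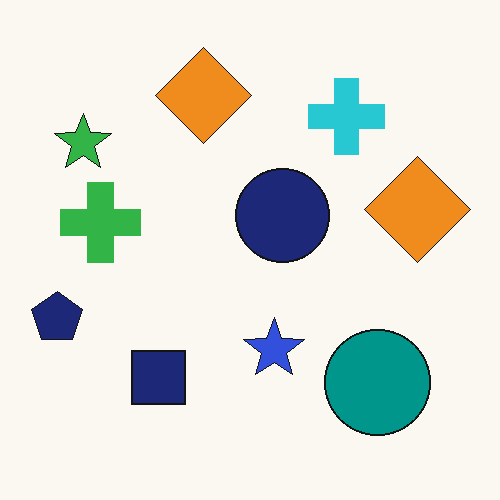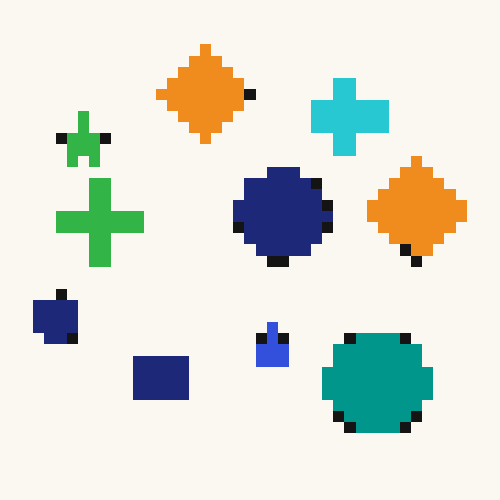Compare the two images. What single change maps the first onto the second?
The transformation is: coarsely pixelated.

Shapes are reduced to large square blocks; fine edges and outlines are lost — a downscale-then-upscale (mosaic) effect.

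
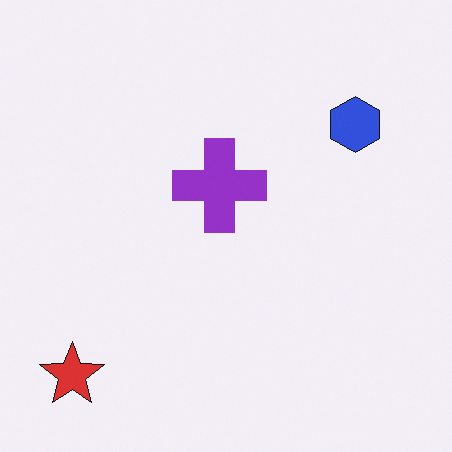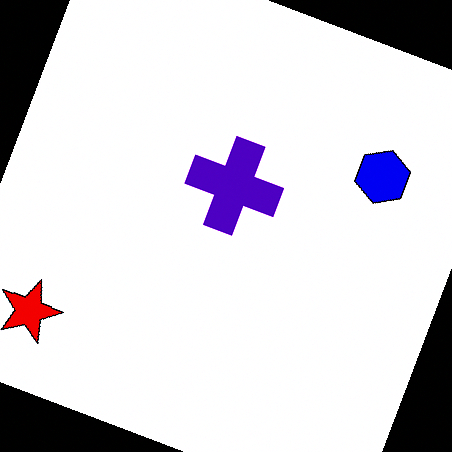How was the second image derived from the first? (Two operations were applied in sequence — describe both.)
Rotated clockwise by a clearly visible amount, then boosted in contrast.

Every shape is tilted by the same angle and the image corners show triangular fill wedges — a whole-image rotation by a non-right angle. Tones are pushed away from mid-grey across the whole image — a global contrast change.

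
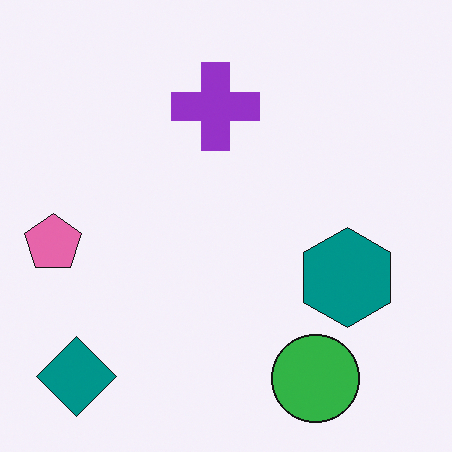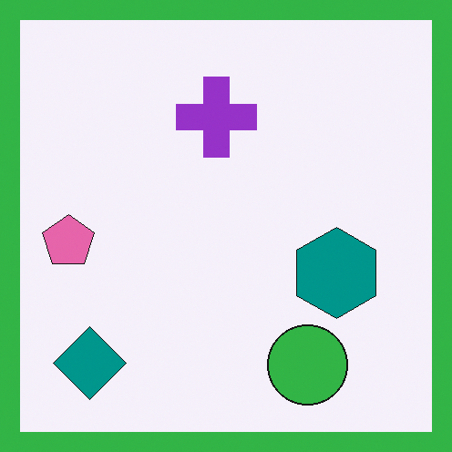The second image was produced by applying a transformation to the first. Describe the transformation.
Framed with a green border.

A solid green frame runs around the edge of the second image, with the content slightly shrunk inside it.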